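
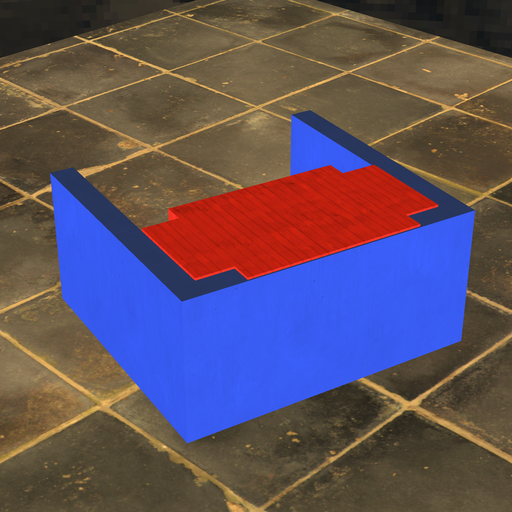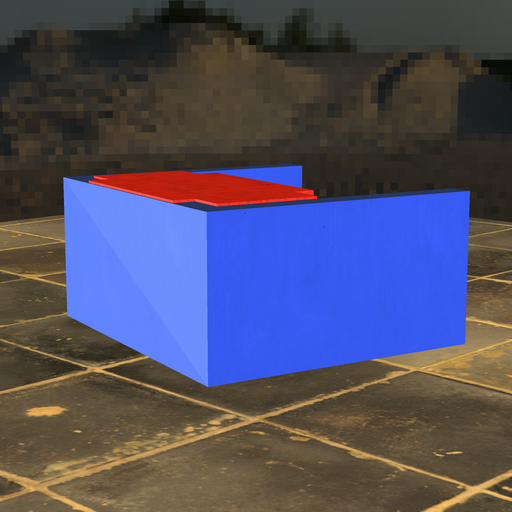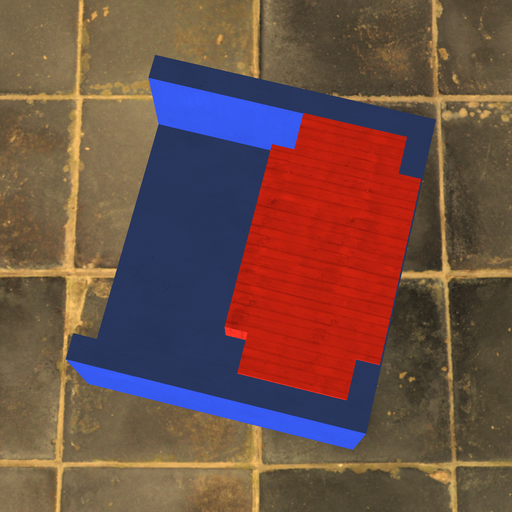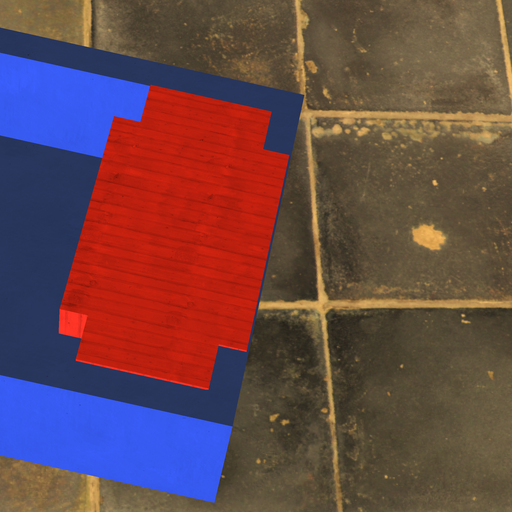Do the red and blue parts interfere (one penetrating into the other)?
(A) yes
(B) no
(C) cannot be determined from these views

(A) yes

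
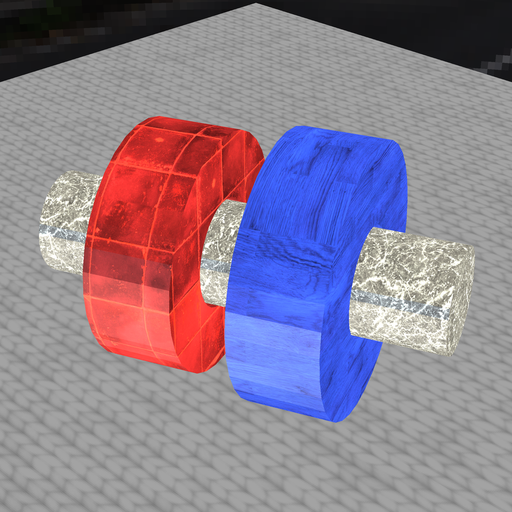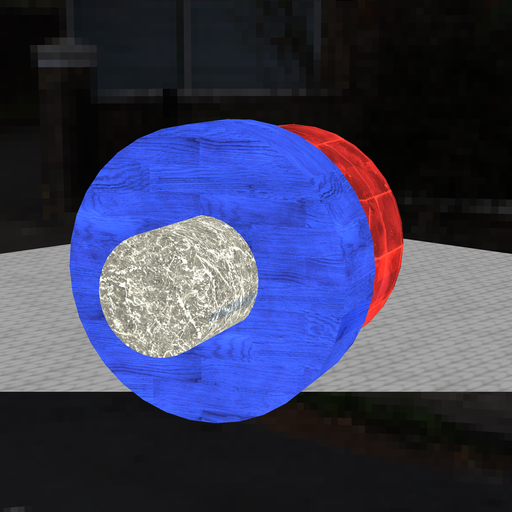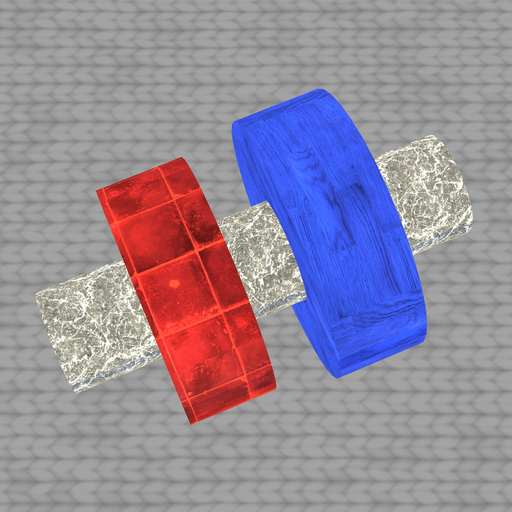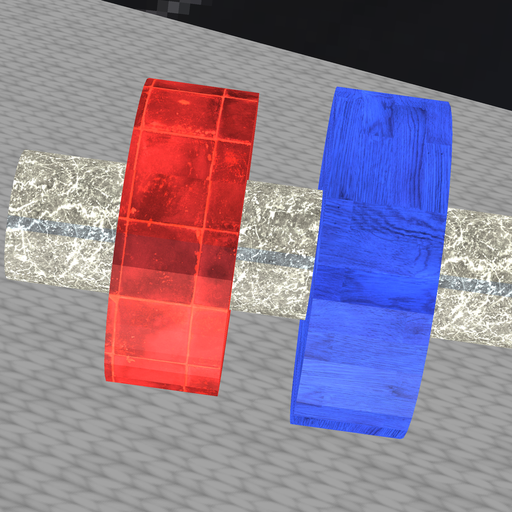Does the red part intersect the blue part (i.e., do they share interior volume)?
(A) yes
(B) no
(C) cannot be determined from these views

(B) no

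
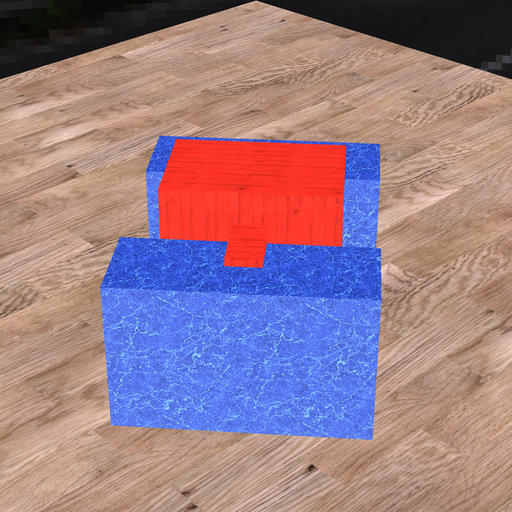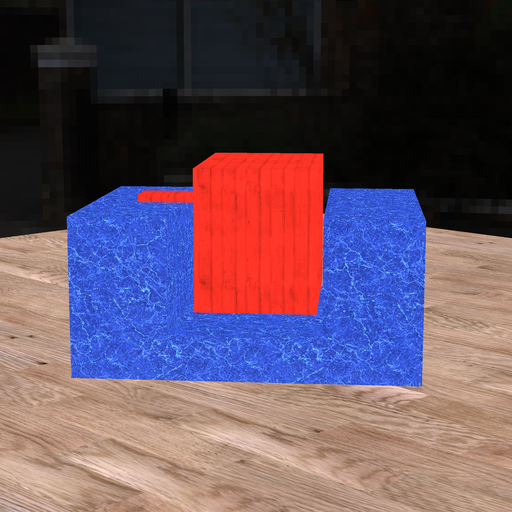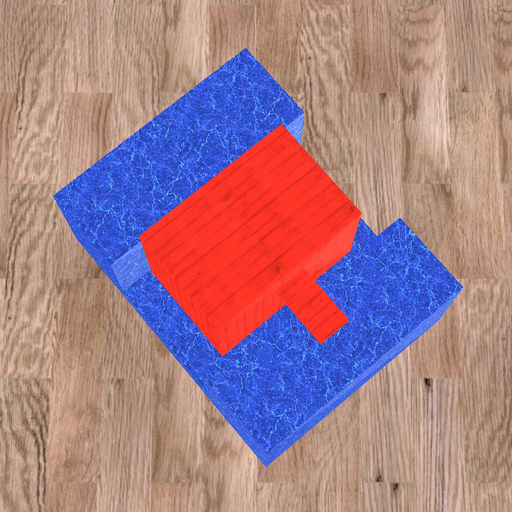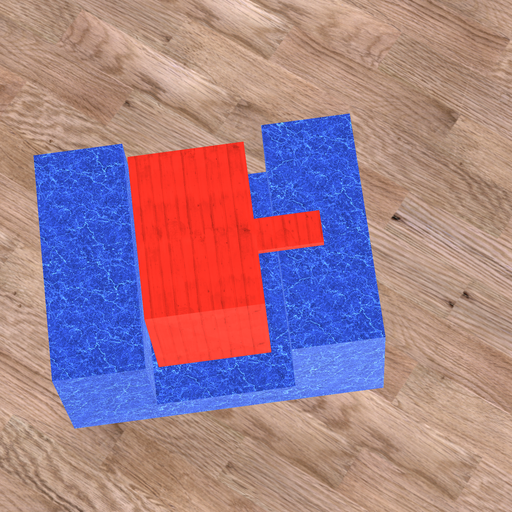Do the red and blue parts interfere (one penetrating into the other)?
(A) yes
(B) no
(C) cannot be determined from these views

(B) no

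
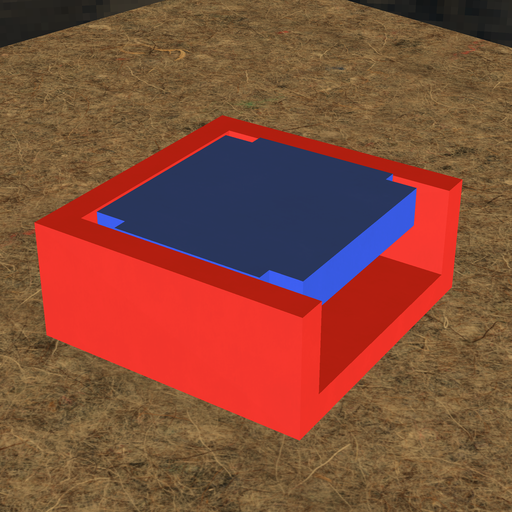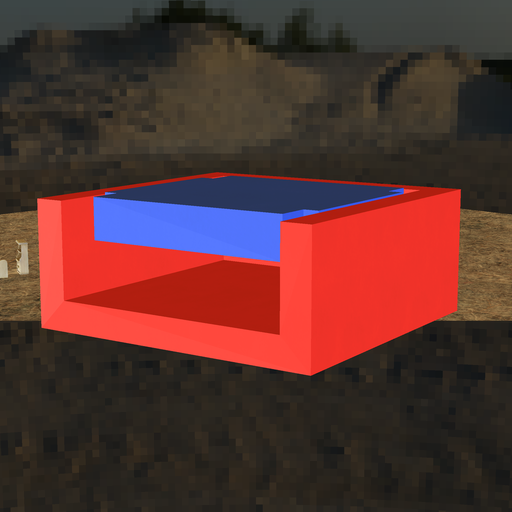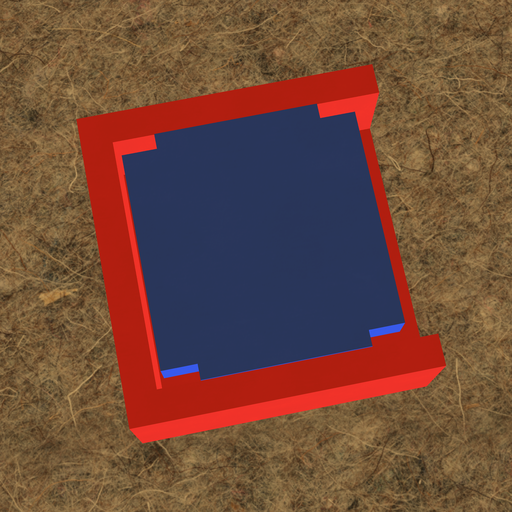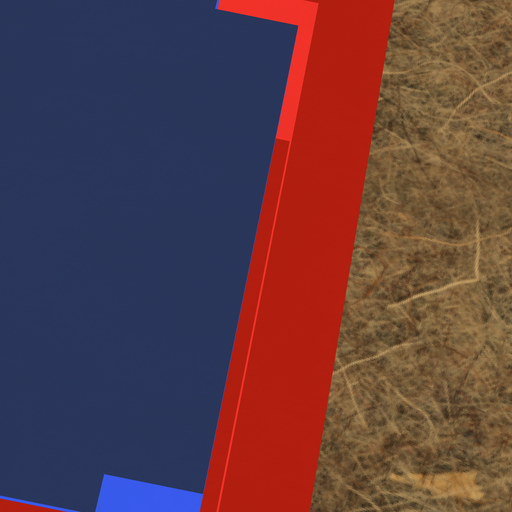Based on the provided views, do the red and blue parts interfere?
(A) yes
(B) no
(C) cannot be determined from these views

(B) no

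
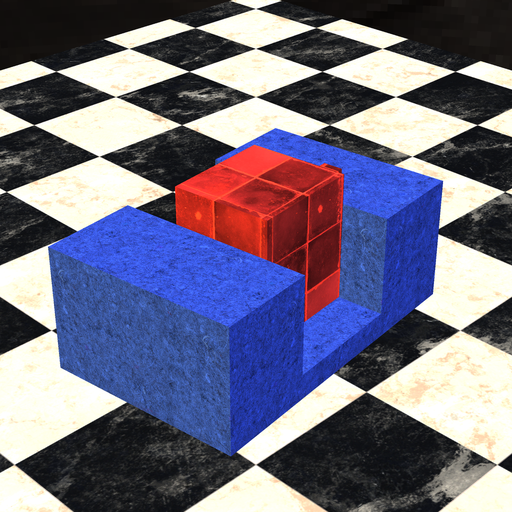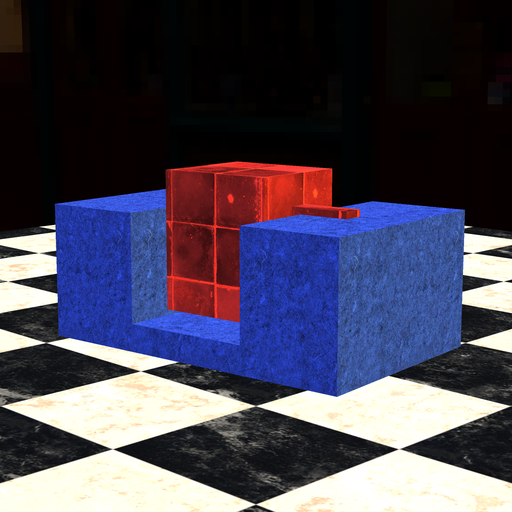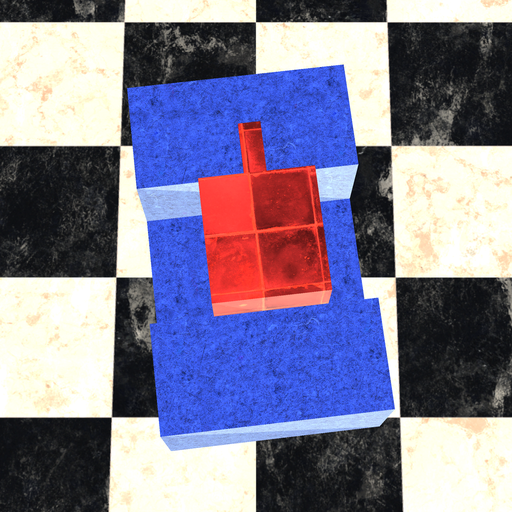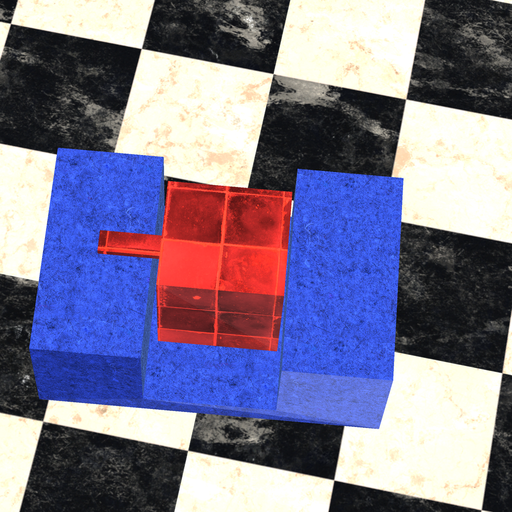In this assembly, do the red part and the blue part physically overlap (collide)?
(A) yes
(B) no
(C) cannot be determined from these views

(B) no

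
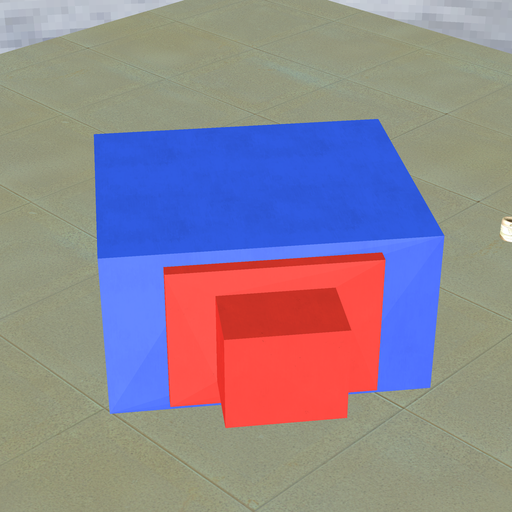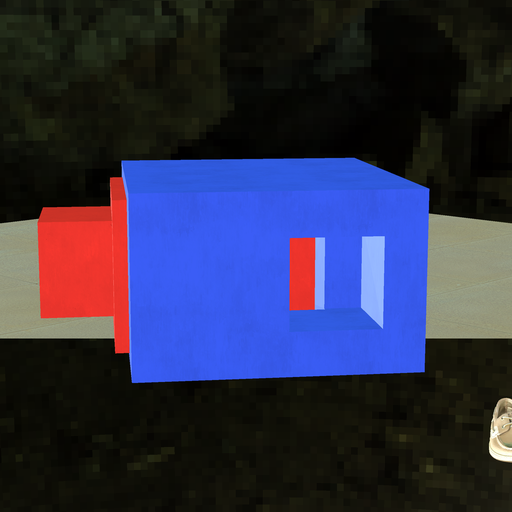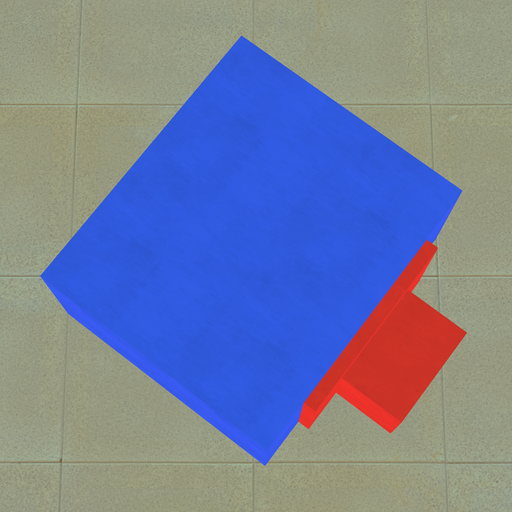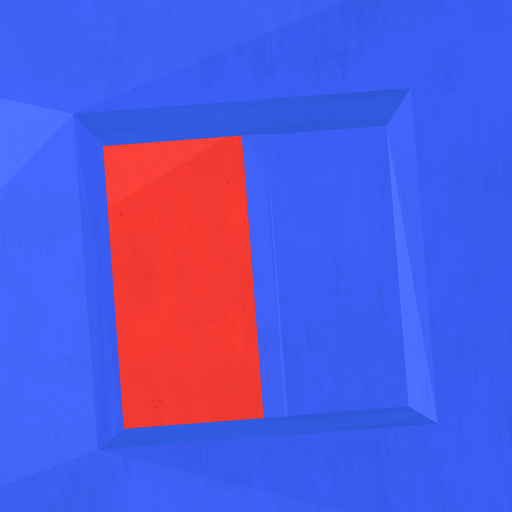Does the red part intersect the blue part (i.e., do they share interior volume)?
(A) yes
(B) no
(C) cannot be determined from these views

(B) no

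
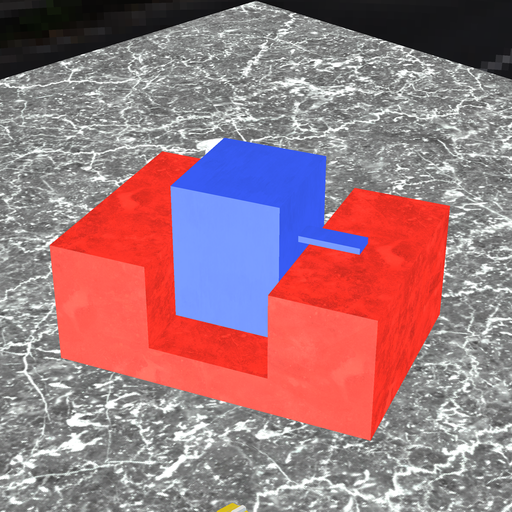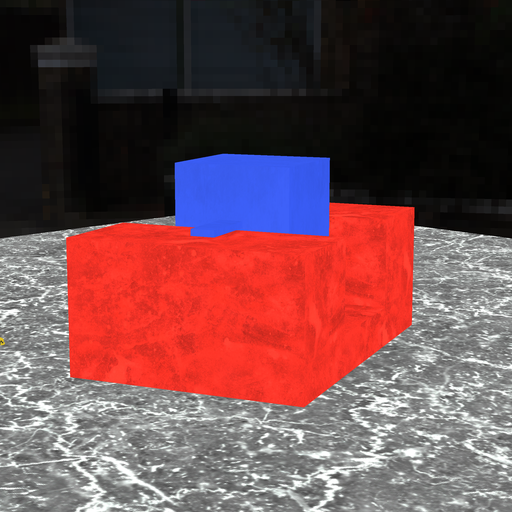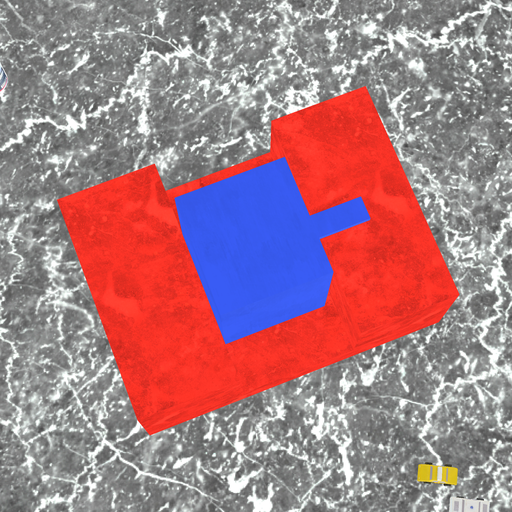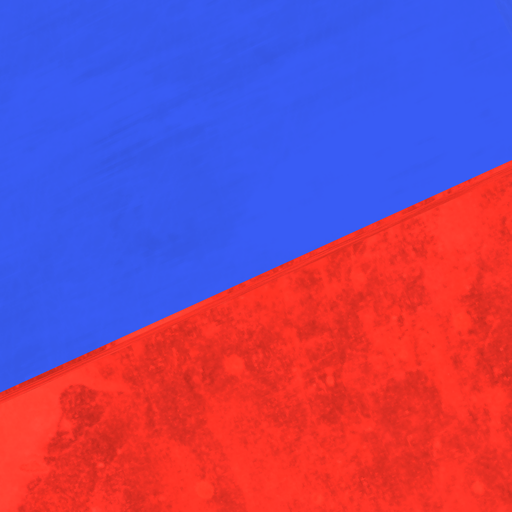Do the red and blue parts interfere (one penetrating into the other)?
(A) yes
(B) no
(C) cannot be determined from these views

(B) no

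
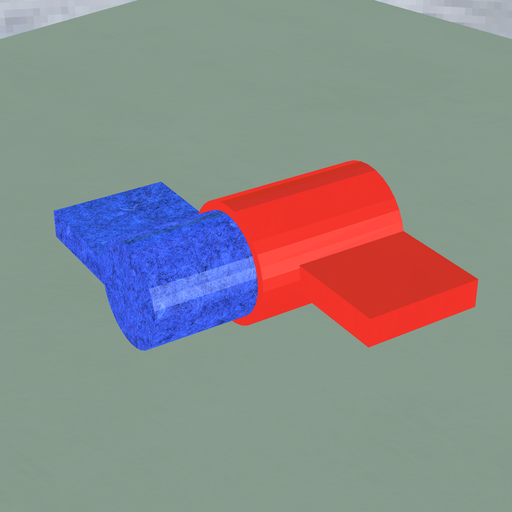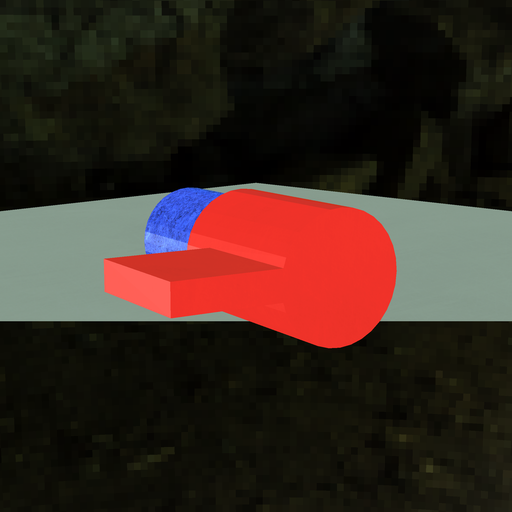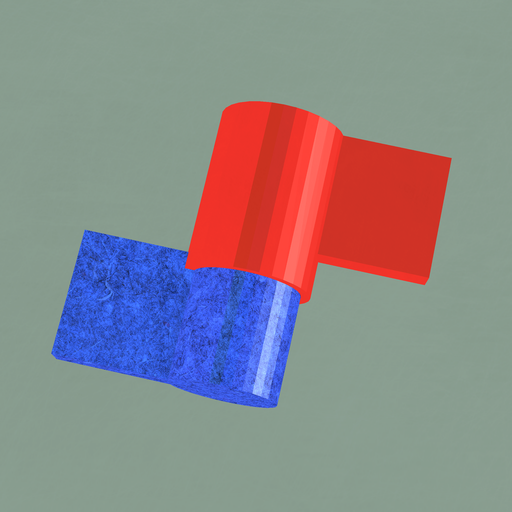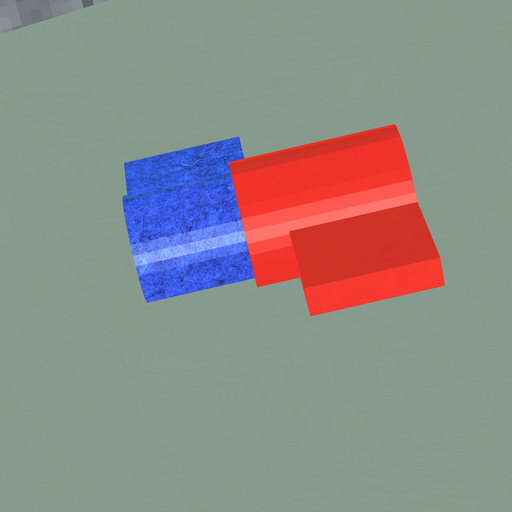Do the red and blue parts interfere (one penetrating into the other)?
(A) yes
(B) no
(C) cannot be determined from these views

(A) yes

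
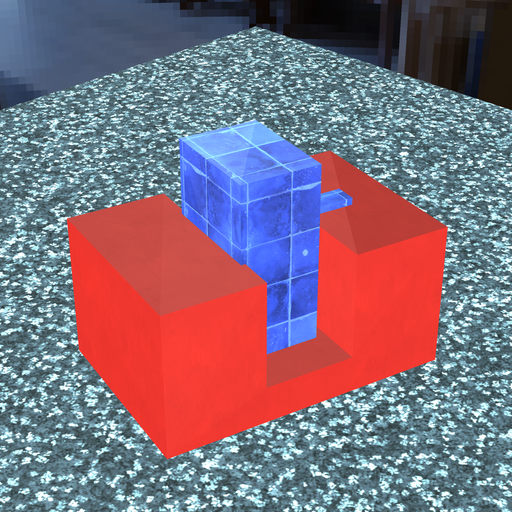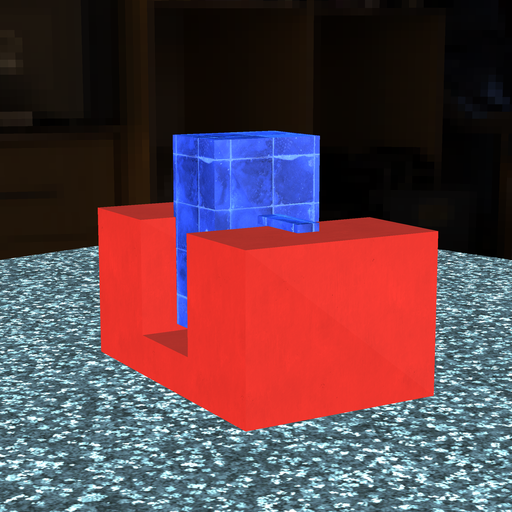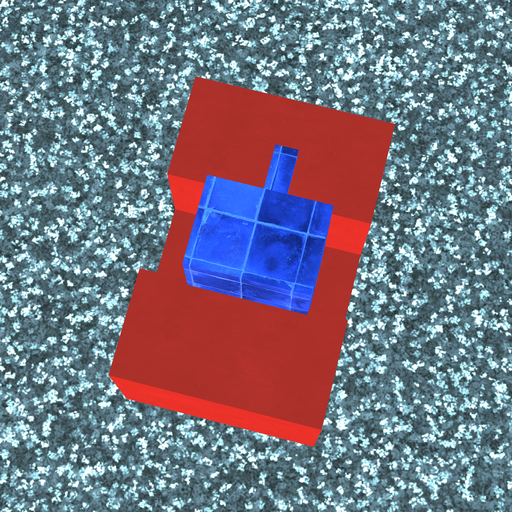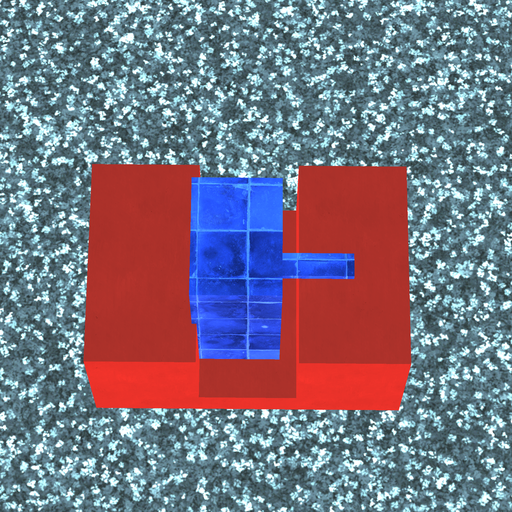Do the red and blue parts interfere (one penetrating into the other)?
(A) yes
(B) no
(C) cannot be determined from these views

(A) yes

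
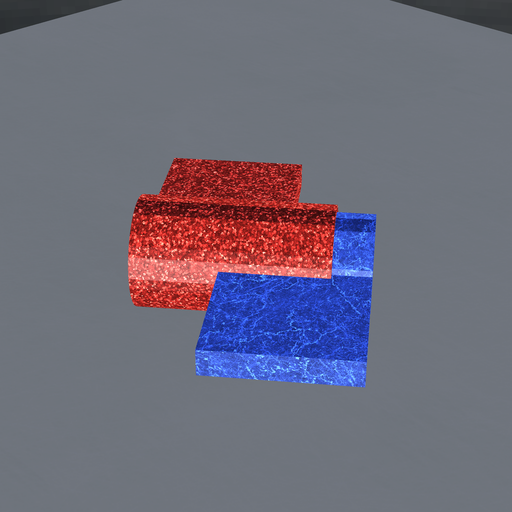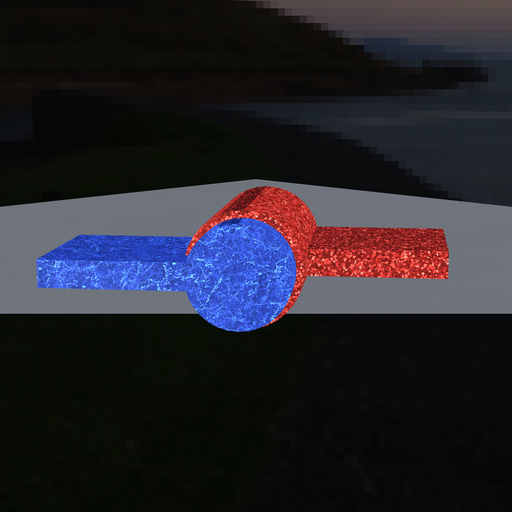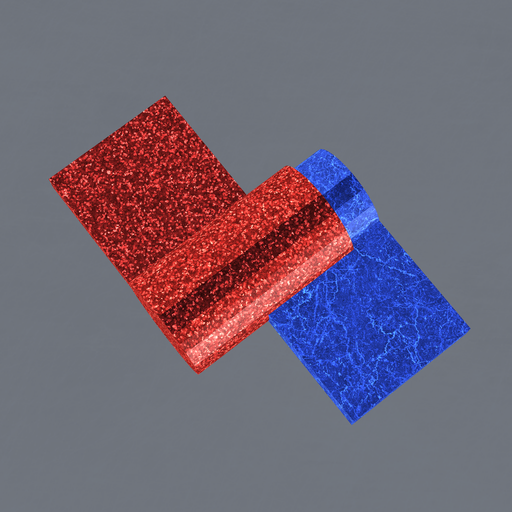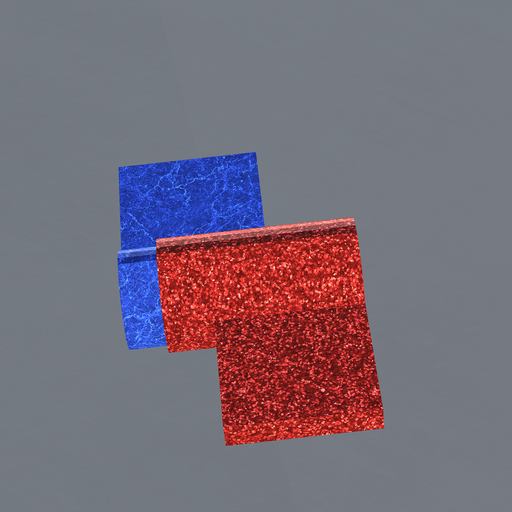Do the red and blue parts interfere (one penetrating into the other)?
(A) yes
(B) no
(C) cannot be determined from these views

(A) yes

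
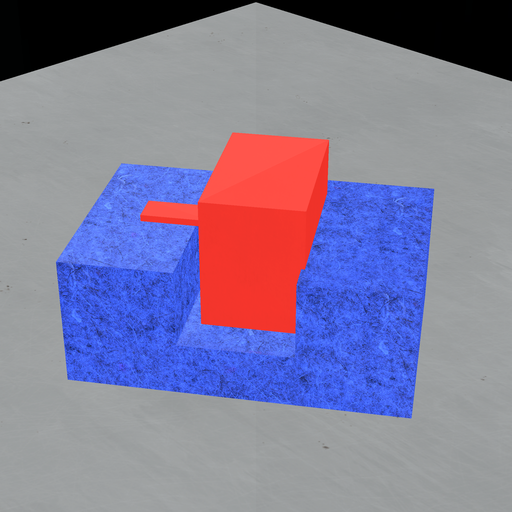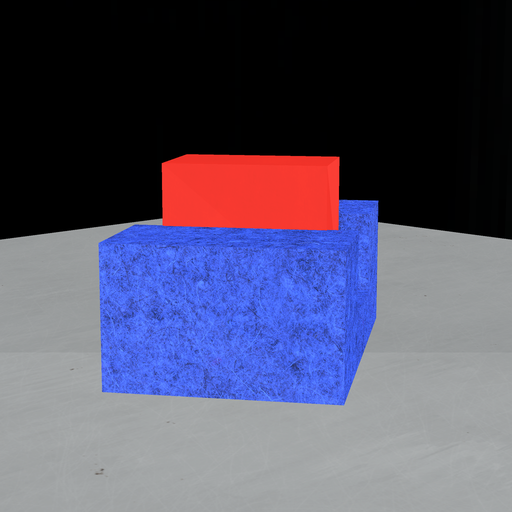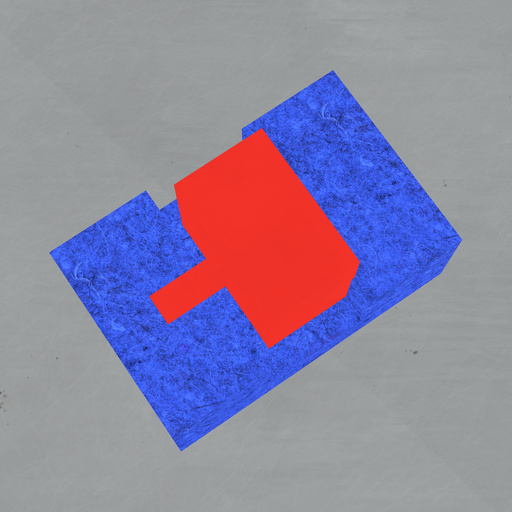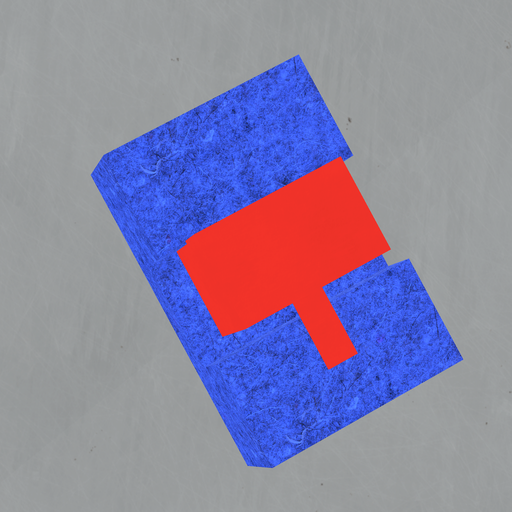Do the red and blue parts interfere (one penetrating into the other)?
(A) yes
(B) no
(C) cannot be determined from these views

(A) yes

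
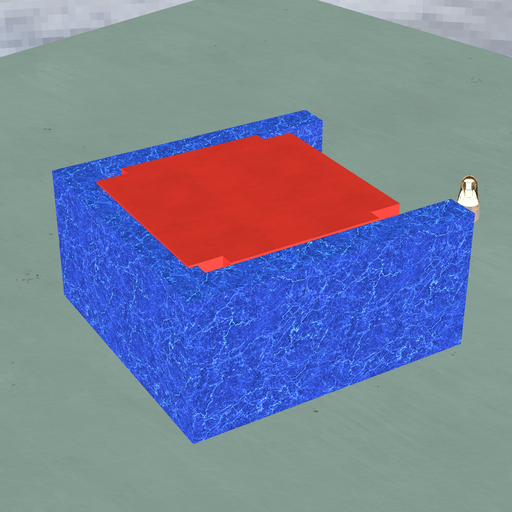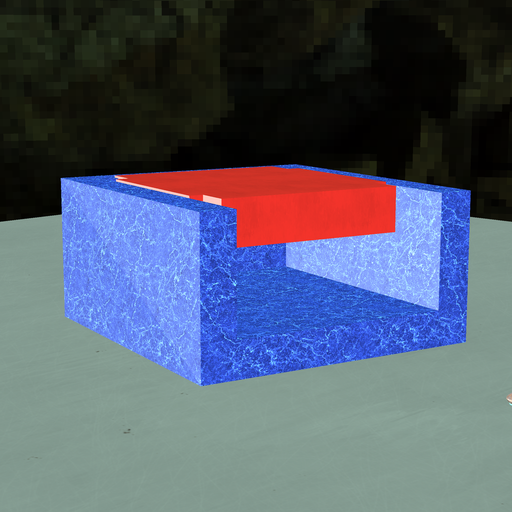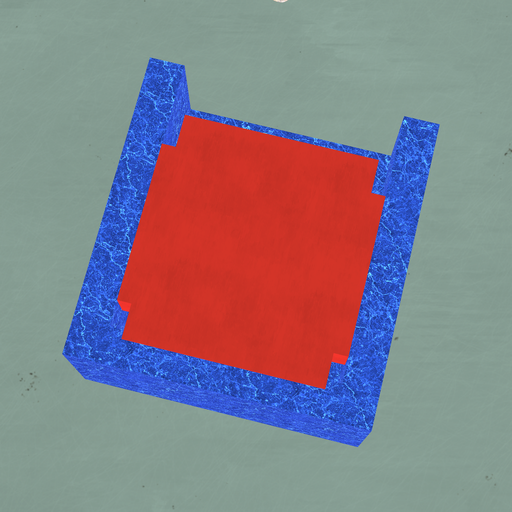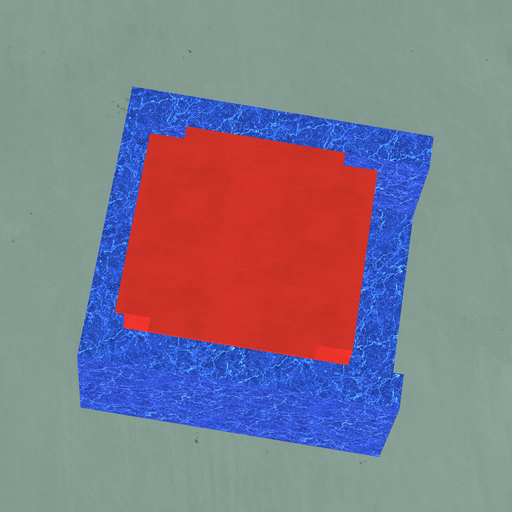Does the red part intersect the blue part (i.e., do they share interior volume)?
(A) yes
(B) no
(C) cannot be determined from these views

(A) yes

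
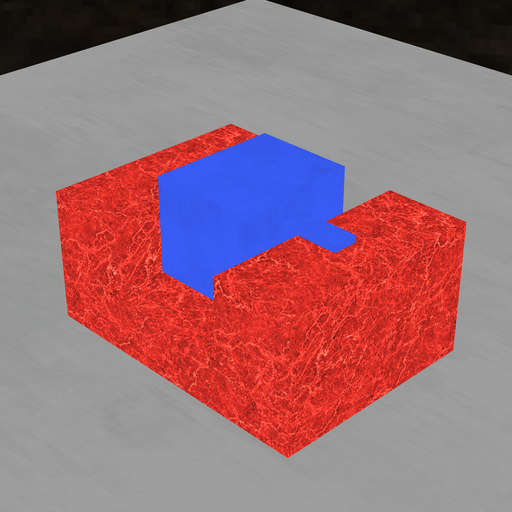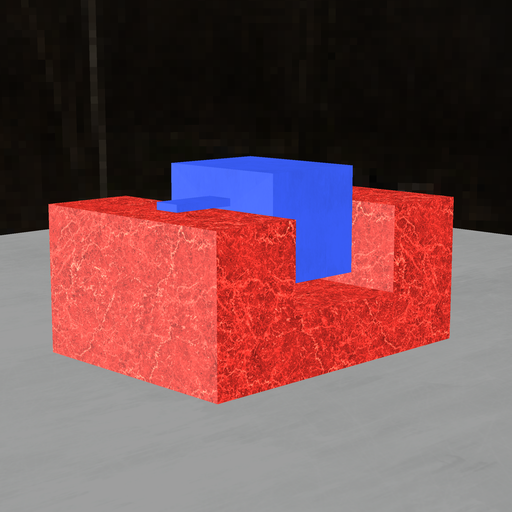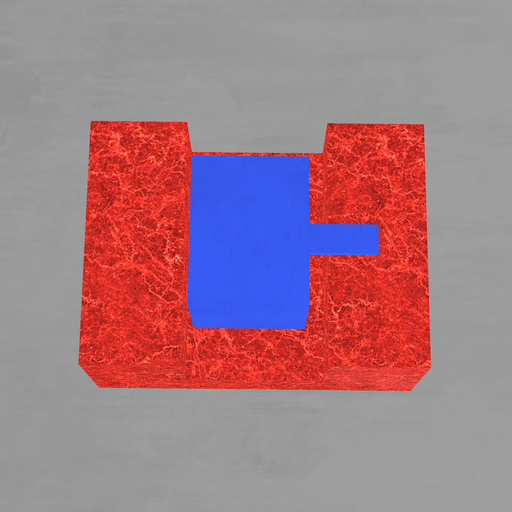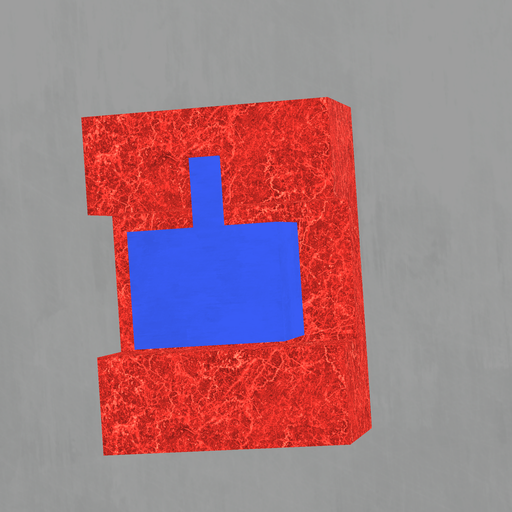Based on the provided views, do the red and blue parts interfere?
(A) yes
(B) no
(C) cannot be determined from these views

(B) no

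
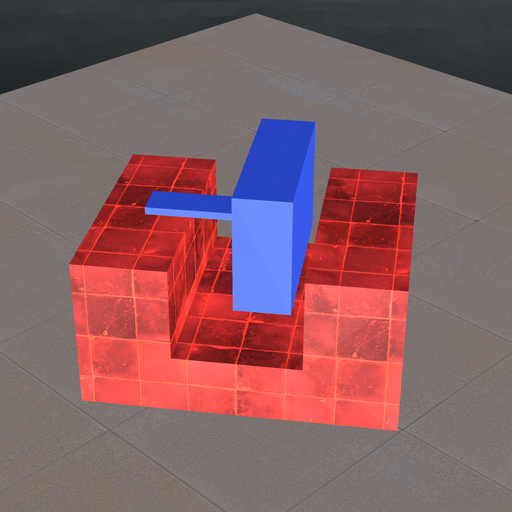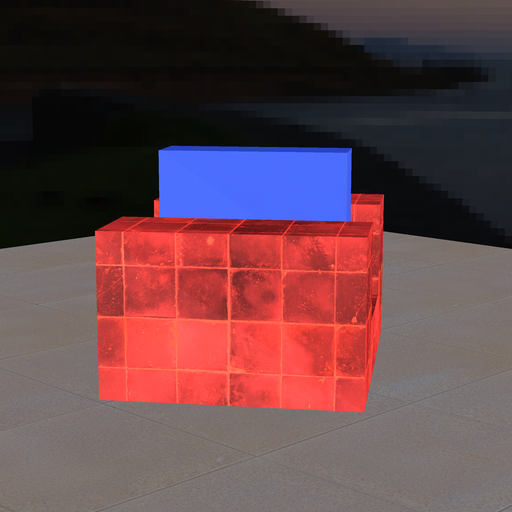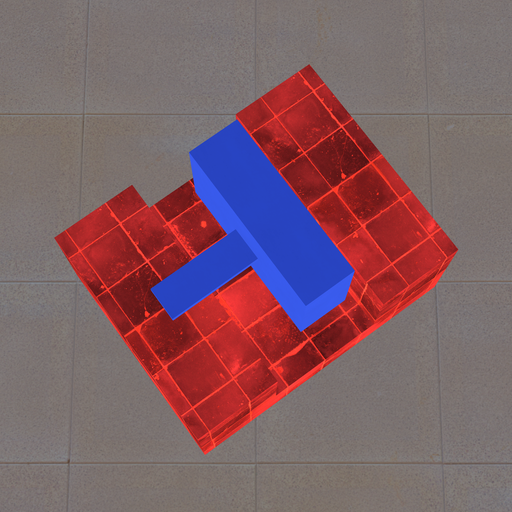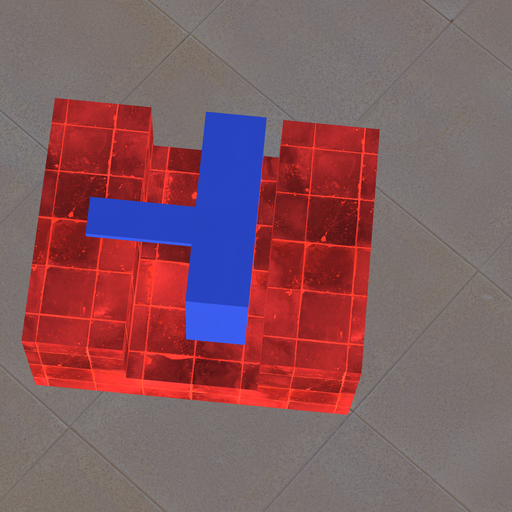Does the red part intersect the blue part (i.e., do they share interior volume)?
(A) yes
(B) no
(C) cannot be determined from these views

(B) no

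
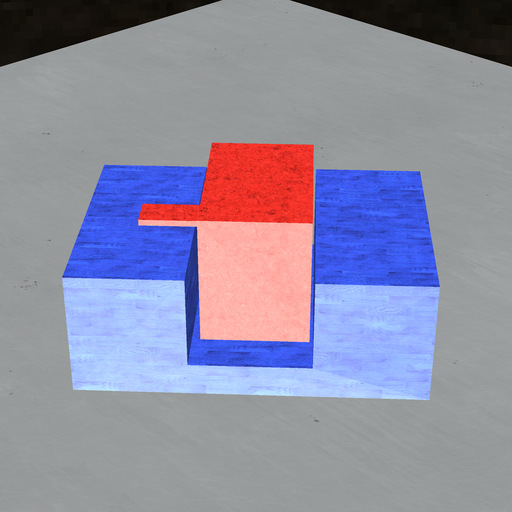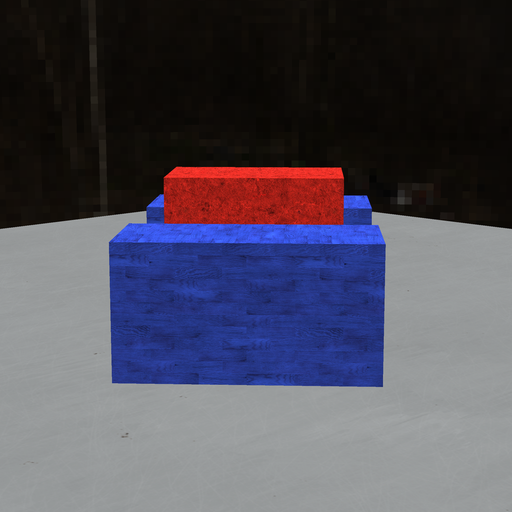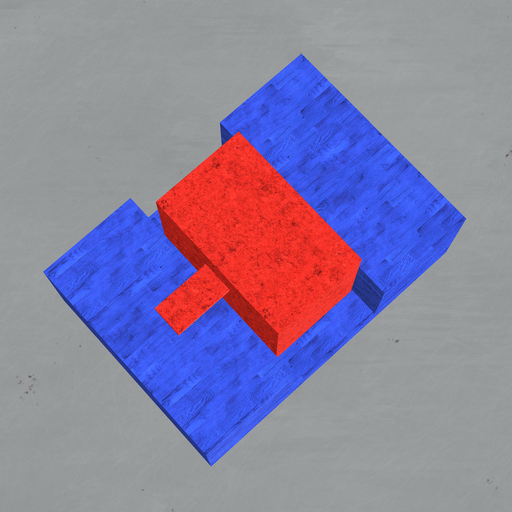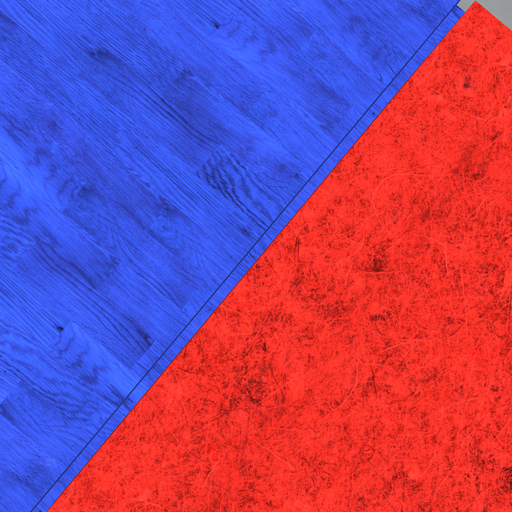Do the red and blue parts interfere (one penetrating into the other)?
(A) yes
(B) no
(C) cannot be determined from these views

(B) no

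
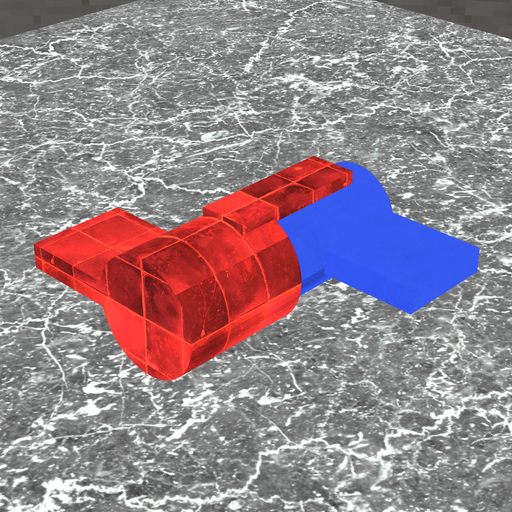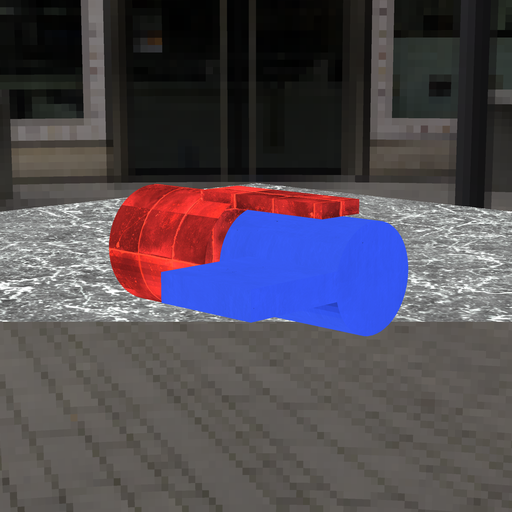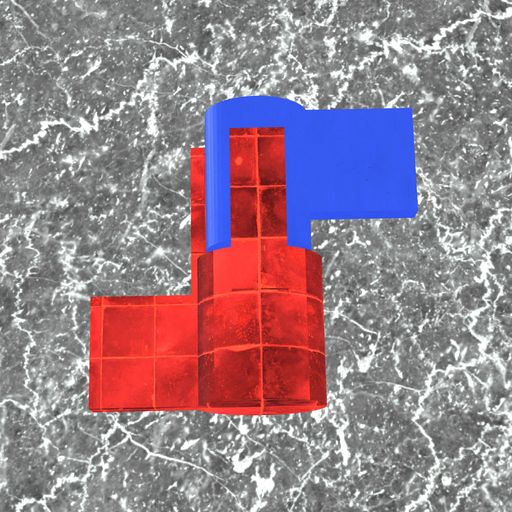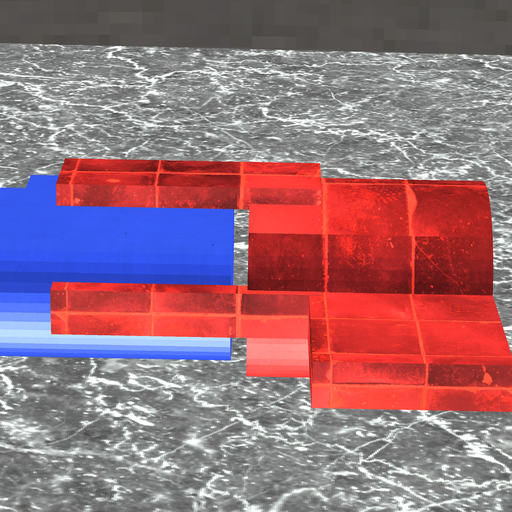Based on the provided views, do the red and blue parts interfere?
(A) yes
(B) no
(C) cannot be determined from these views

(B) no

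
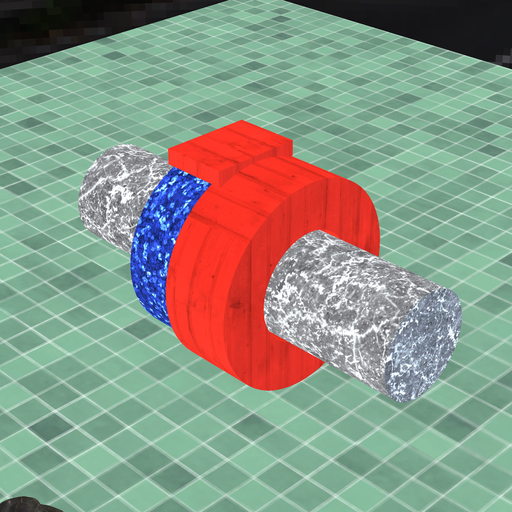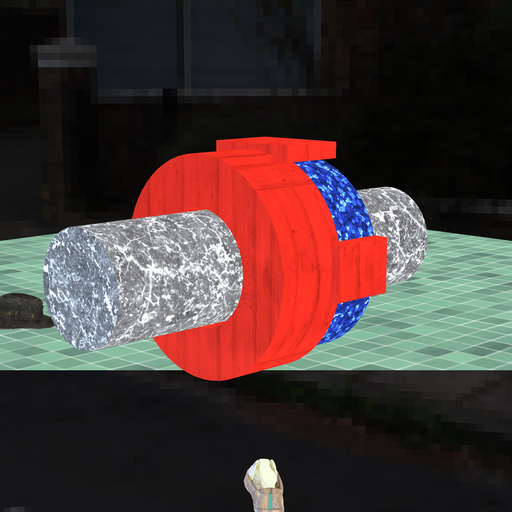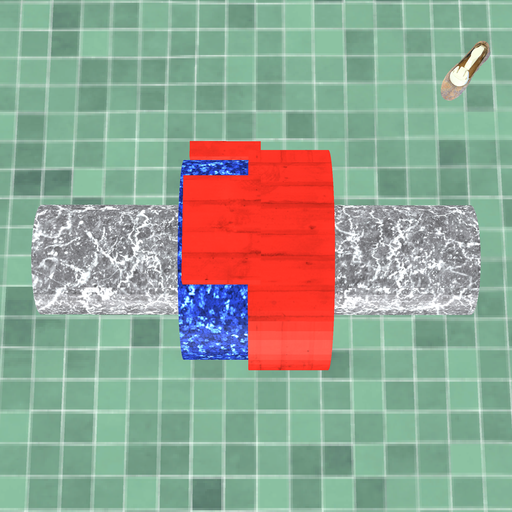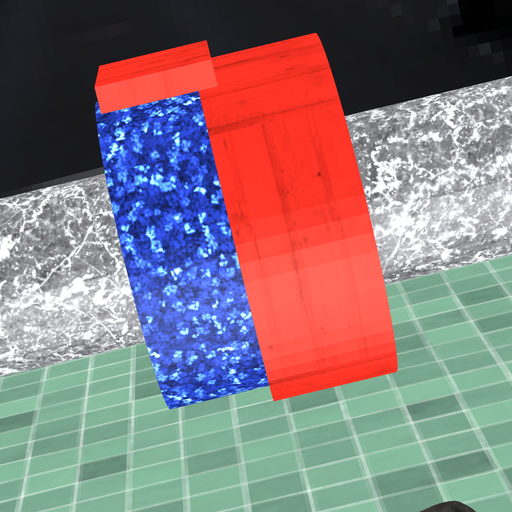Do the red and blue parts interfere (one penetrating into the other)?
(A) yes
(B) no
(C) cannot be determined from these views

(A) yes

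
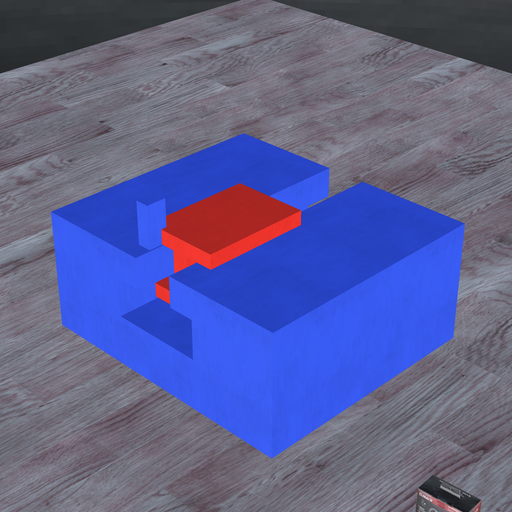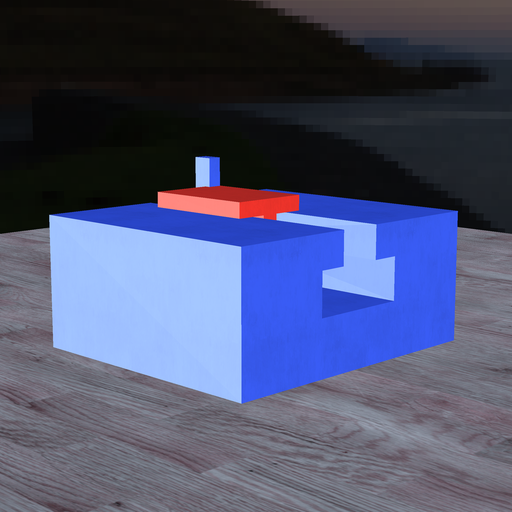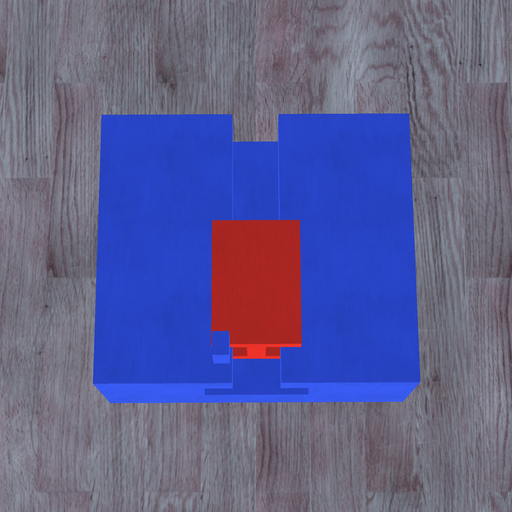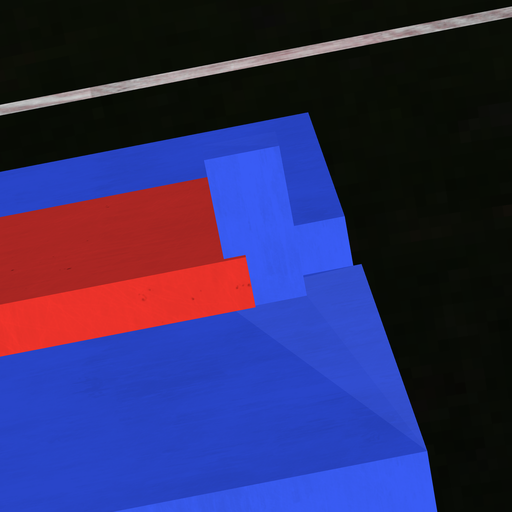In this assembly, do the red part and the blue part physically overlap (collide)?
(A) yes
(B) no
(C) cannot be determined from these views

(A) yes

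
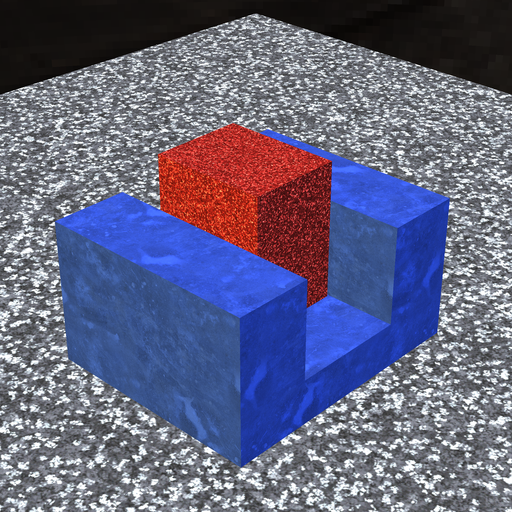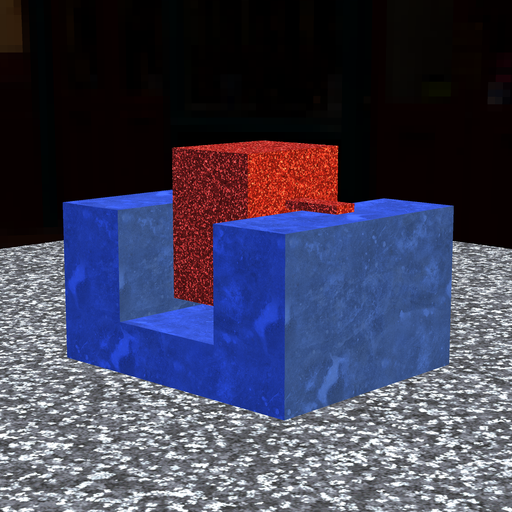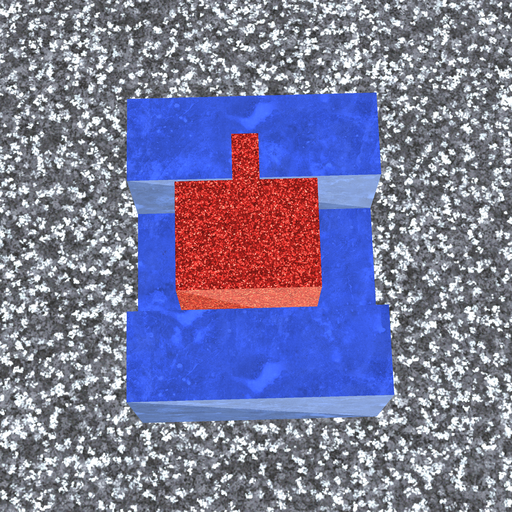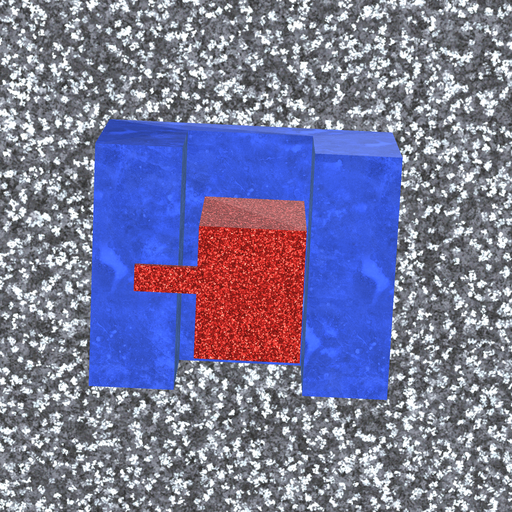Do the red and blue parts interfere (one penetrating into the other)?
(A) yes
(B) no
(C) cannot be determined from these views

(B) no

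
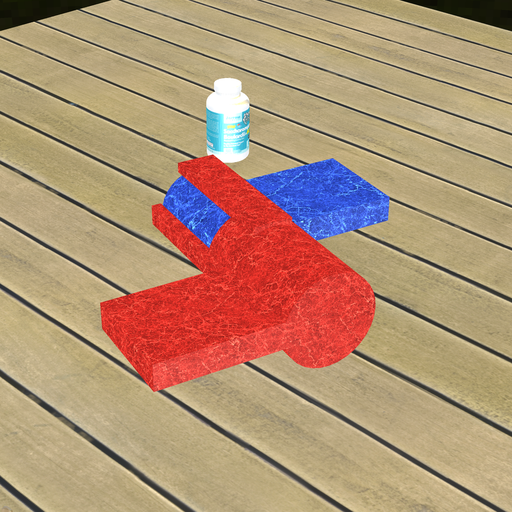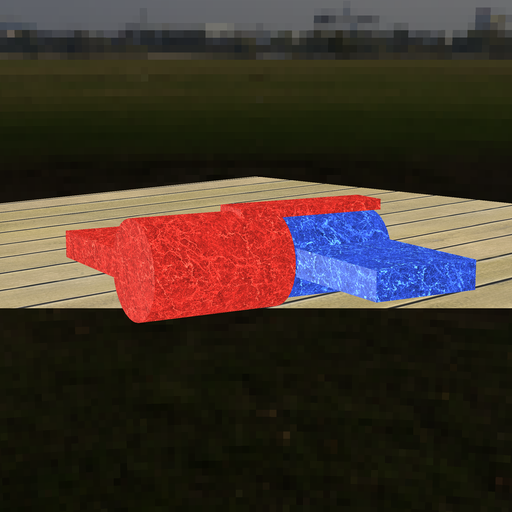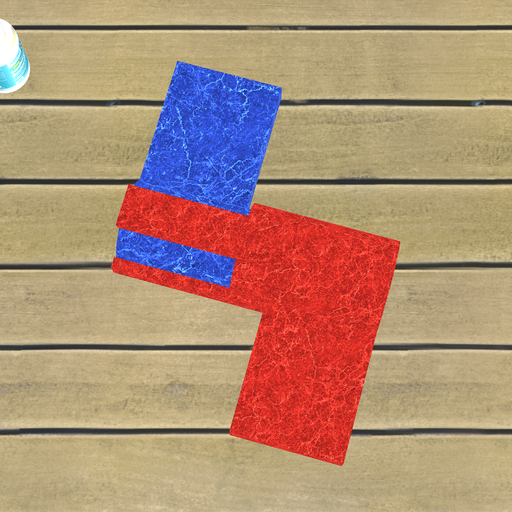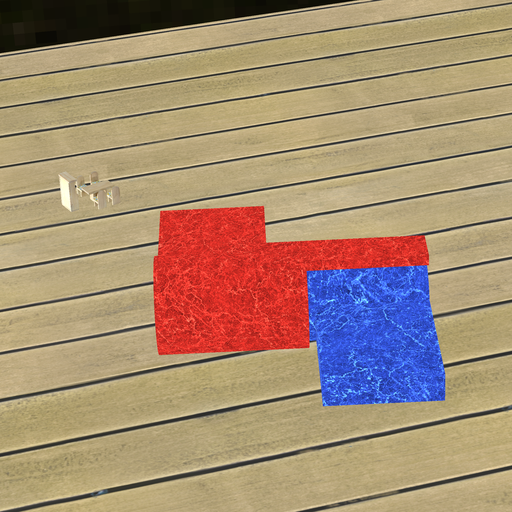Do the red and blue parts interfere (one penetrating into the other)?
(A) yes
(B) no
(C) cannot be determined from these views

(A) yes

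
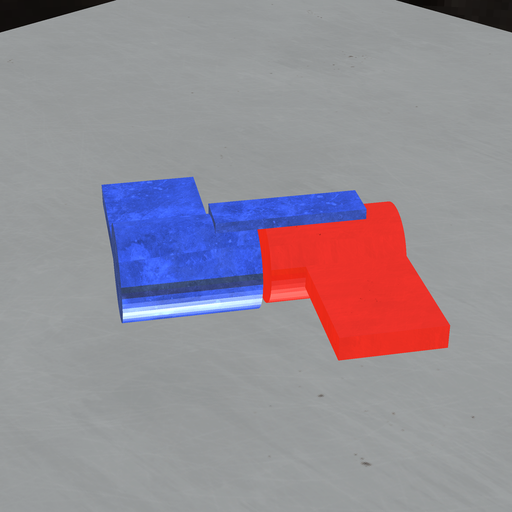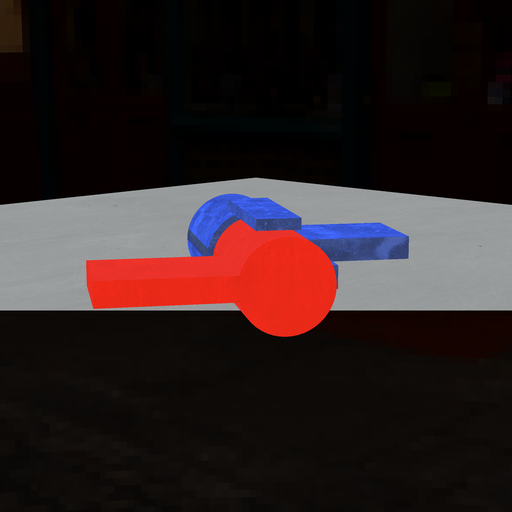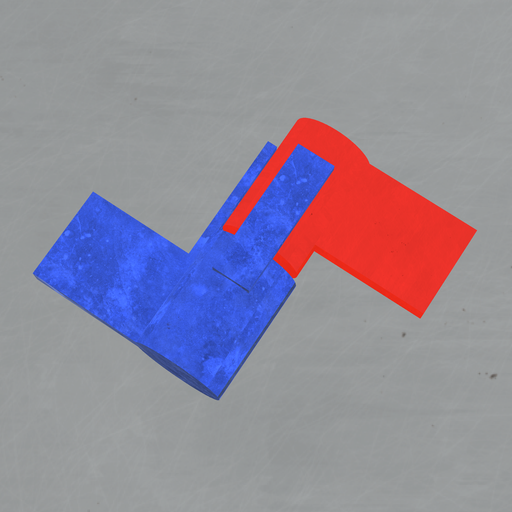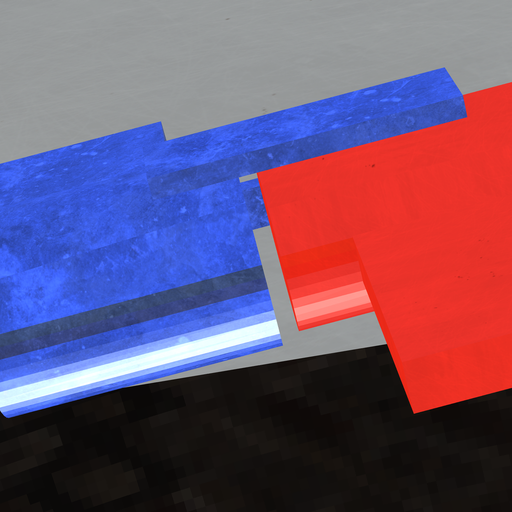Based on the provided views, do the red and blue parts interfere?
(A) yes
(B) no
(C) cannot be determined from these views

(B) no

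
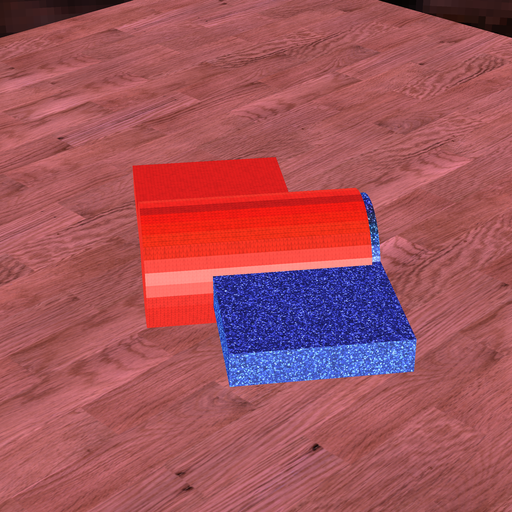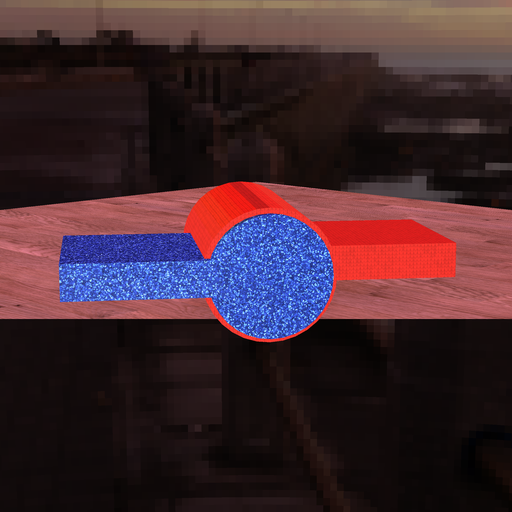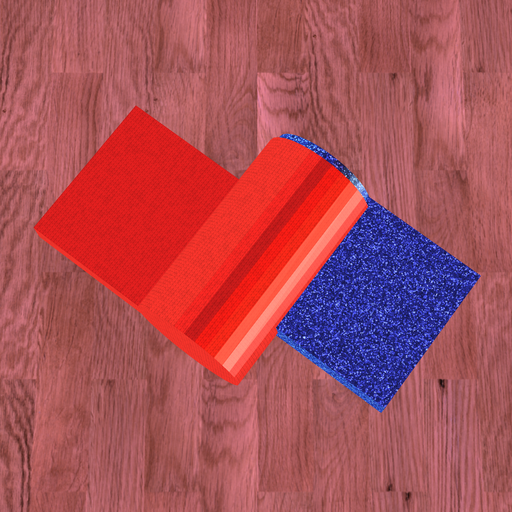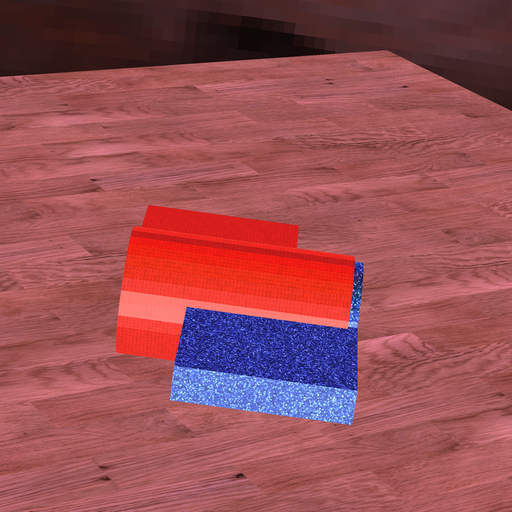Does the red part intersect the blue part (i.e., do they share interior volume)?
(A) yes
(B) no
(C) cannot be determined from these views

(A) yes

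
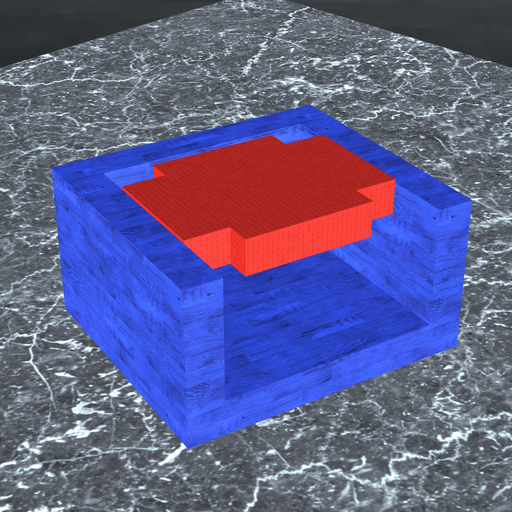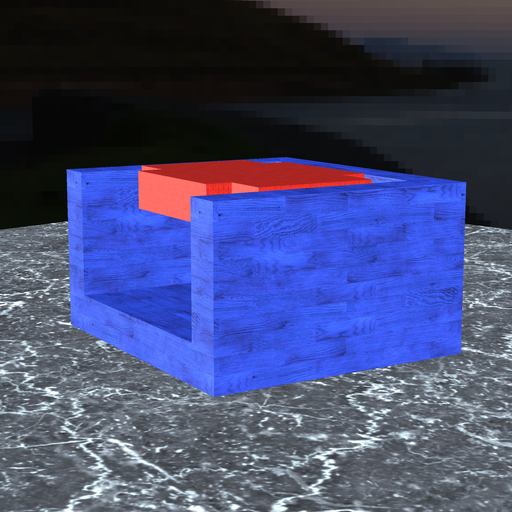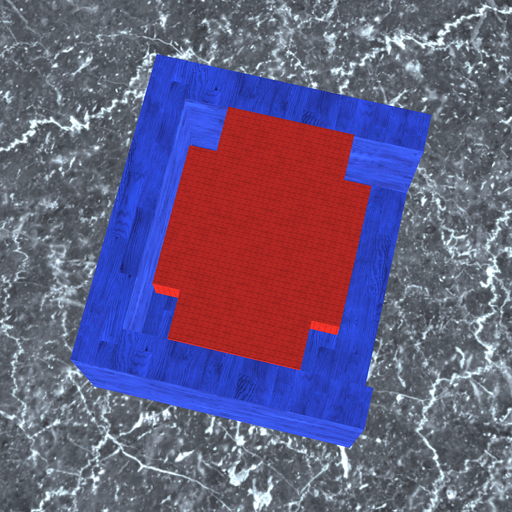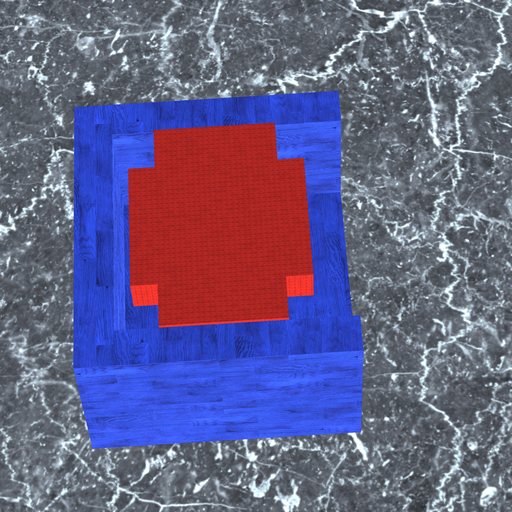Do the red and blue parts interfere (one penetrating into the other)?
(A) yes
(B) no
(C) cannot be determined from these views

(B) no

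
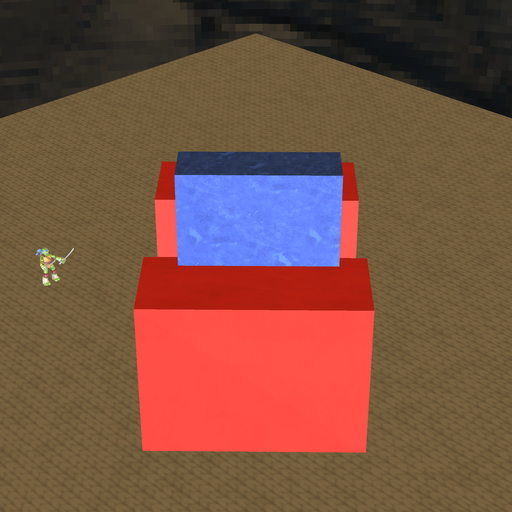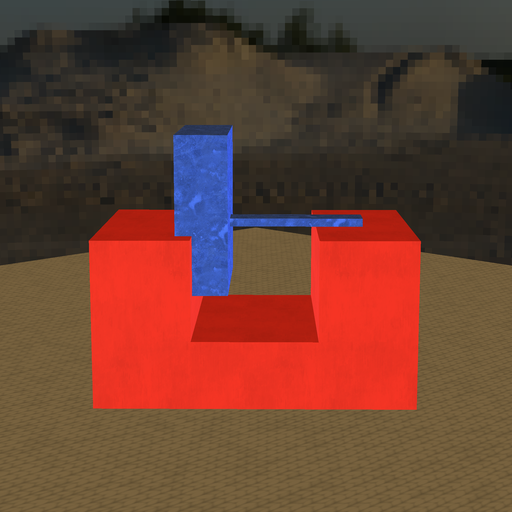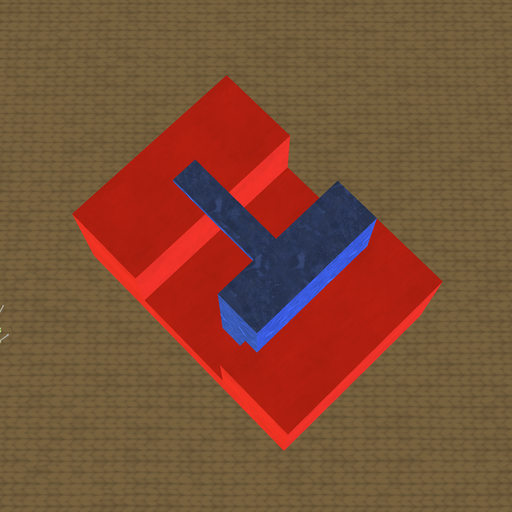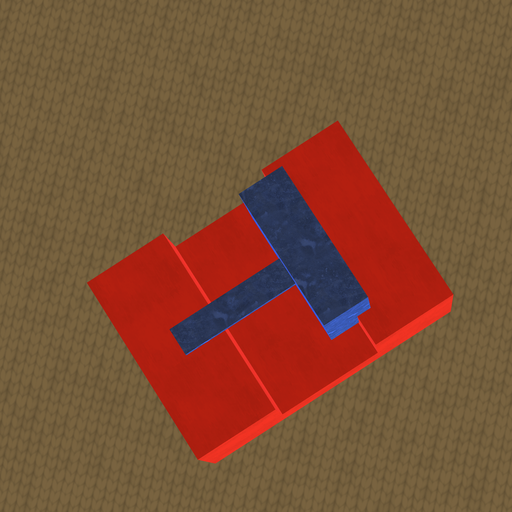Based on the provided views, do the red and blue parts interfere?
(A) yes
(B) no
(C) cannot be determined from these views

(A) yes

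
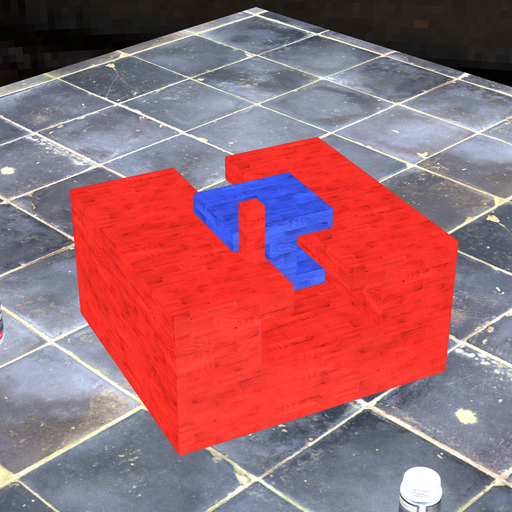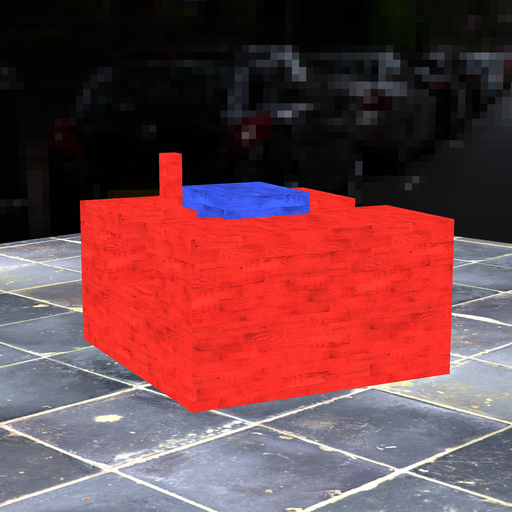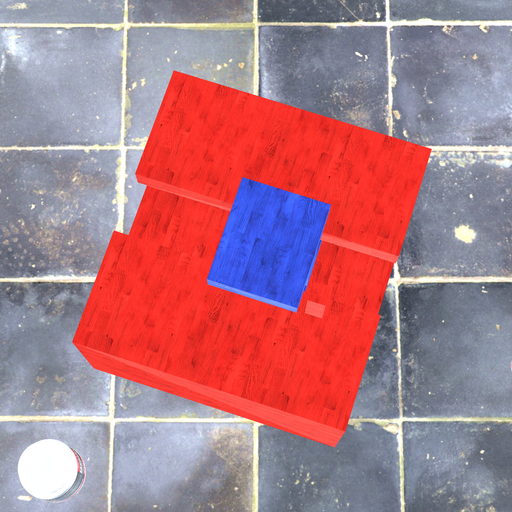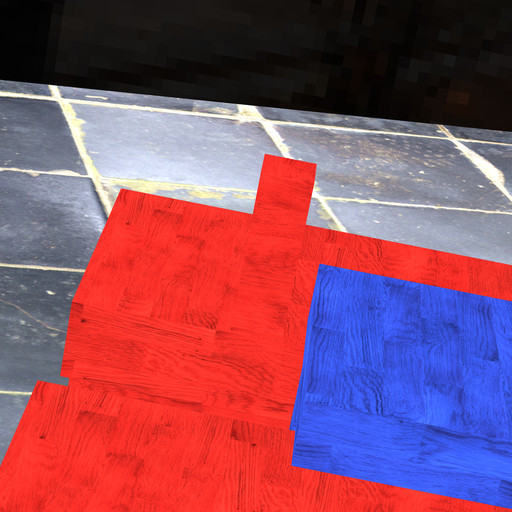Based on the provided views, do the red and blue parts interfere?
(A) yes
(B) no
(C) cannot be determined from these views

(B) no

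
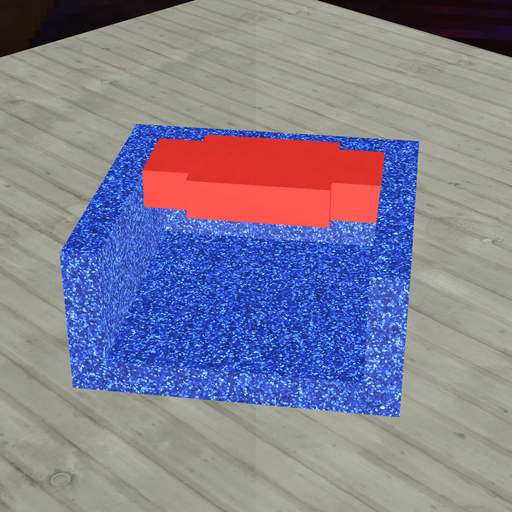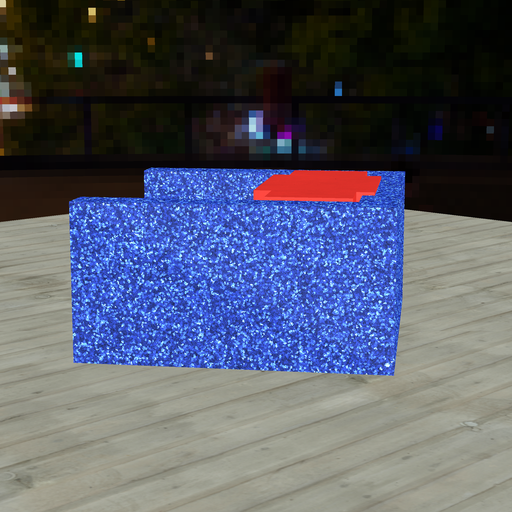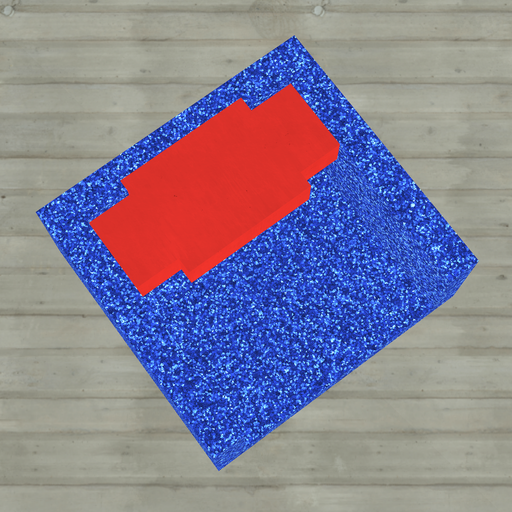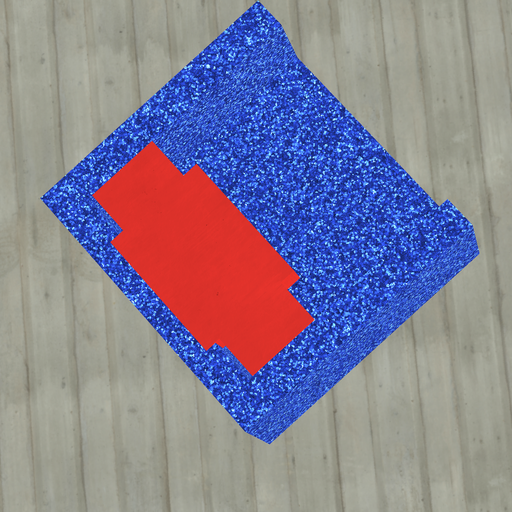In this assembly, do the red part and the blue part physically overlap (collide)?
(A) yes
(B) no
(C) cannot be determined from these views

(A) yes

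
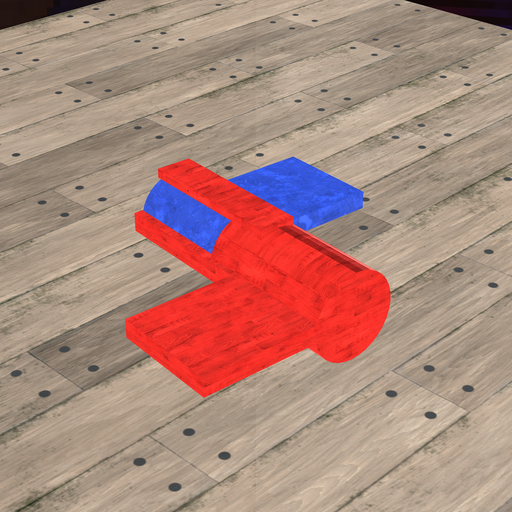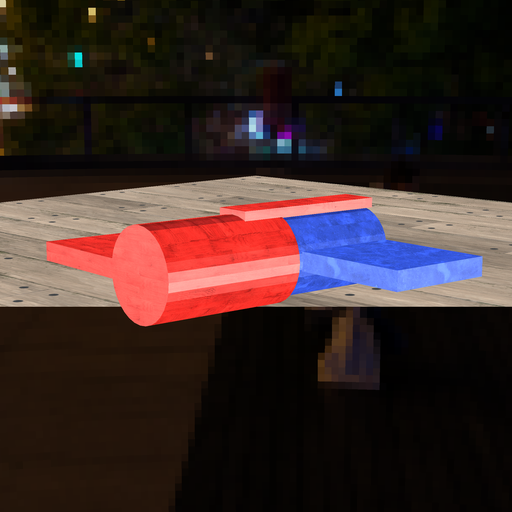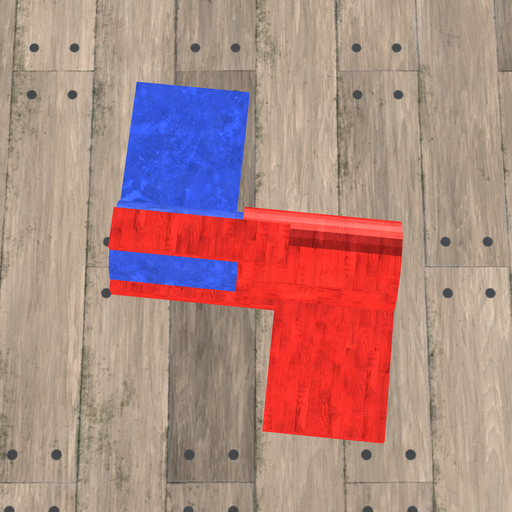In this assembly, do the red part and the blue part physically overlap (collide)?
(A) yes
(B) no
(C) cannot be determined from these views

(A) yes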